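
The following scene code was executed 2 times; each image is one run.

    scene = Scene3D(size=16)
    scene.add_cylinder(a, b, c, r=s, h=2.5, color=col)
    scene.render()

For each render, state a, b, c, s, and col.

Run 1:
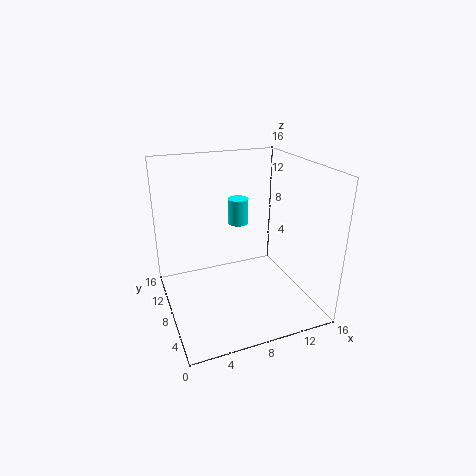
a = 7; b = 5.5; c = 11; s = 1; col = 'cyan'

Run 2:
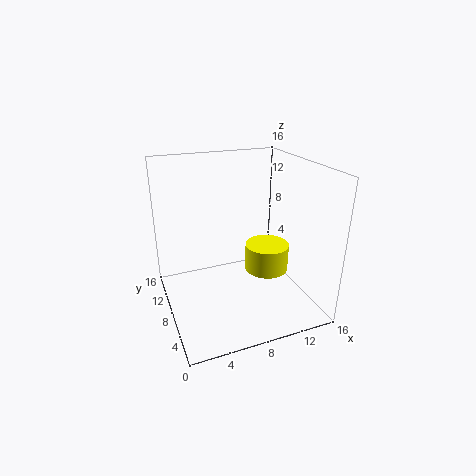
a = 8.5; b = 2; c = 7.5; s = 2; col = 'yellow'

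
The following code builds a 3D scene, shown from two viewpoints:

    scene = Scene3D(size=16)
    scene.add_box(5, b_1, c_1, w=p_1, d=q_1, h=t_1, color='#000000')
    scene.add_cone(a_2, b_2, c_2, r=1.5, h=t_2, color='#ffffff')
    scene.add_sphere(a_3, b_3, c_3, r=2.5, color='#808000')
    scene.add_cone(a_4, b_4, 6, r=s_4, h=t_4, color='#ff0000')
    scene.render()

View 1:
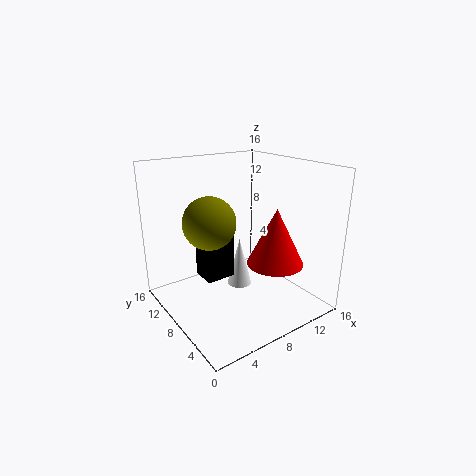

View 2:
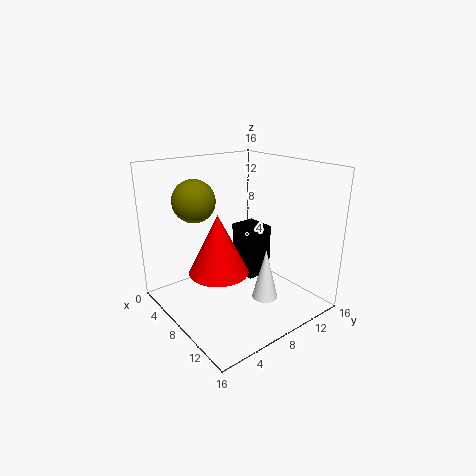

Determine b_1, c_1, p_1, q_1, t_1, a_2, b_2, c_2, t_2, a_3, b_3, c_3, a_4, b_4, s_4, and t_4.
b_1 = 9.5
c_1 = 2.5
p_1 = 3.5
q_1 = 3
t_1 = 6
a_2 = 10
b_2 = 10.5
c_2 = 0.5
t_2 = 6
a_3 = 3
b_3 = 5.5
c_3 = 11.5
a_4 = 10
b_4 = 4
s_4 = 3
t_4 = 6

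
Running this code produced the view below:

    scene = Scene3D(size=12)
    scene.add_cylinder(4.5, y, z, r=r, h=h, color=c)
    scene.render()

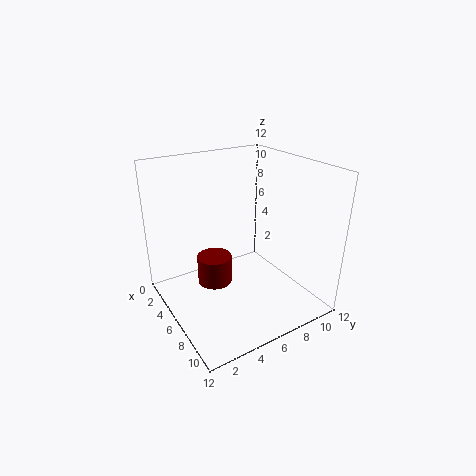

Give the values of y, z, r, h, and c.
y = 4.5
z = 1.5
r = 1.5
h = 2.5
c = 'maroon'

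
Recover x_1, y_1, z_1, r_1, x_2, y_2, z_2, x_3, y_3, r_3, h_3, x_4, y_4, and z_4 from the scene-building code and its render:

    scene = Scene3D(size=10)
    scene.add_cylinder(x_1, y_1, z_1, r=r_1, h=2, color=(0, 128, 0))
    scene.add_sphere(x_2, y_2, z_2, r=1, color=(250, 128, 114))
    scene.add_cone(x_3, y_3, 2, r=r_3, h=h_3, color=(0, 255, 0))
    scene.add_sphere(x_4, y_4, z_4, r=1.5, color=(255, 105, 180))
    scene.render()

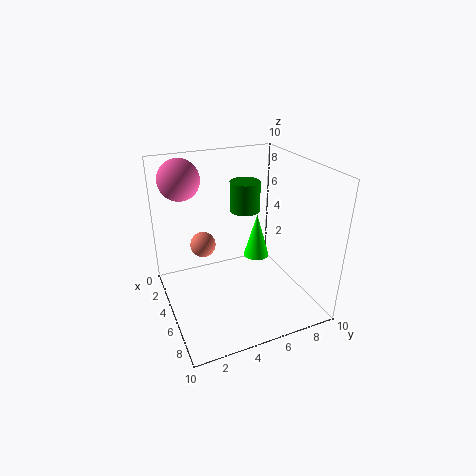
x_1 = 5; y_1 = 5.5; z_1 = 7; r_1 = 1; x_2 = 1.5; y_2 = 3.5; z_2 = 3; x_3 = 3; y_3 = 7.5; r_3 = 1; h_3 = 3.5; x_4 = 1.5; y_4 = 2; z_4 = 8.5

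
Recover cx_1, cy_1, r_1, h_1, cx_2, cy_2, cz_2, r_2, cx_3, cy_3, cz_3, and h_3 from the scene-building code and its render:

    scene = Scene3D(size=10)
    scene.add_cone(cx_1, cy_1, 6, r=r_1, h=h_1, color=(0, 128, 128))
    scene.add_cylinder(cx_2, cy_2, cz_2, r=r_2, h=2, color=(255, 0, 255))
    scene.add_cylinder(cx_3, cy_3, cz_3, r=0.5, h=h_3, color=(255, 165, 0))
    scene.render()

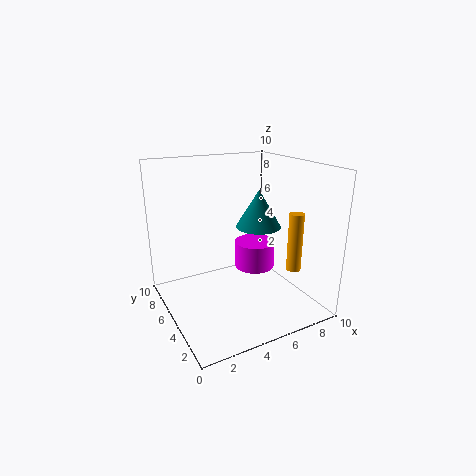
cx_1 = 6; cy_1 = 4; r_1 = 1.5; h_1 = 2.5; cx_2 = 7; cy_2 = 6; cz_2 = 2; r_2 = 1.5; cx_3 = 8; cy_3 = 2.5; cz_3 = 3; h_3 = 4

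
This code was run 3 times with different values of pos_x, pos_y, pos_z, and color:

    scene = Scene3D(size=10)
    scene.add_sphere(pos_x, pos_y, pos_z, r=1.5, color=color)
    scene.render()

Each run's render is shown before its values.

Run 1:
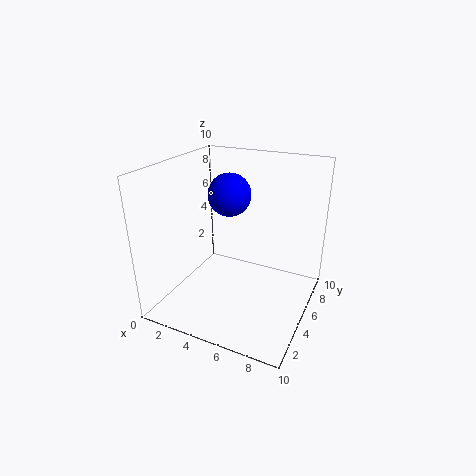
pos_x = 4, pos_y = 5.75, pos_z = 7.75, color = 'blue'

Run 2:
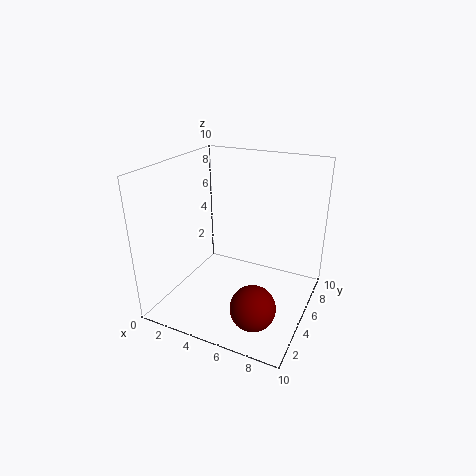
pos_x = 7.25, pos_y = 2.5, pos_z = 1.5, color = 'maroon'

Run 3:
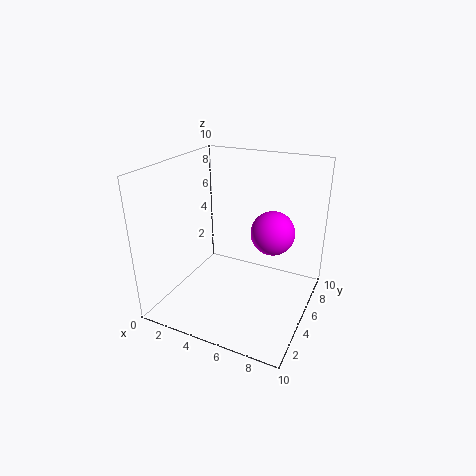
pos_x = 7.25, pos_y = 5.75, pos_z = 5.5, color = 'magenta'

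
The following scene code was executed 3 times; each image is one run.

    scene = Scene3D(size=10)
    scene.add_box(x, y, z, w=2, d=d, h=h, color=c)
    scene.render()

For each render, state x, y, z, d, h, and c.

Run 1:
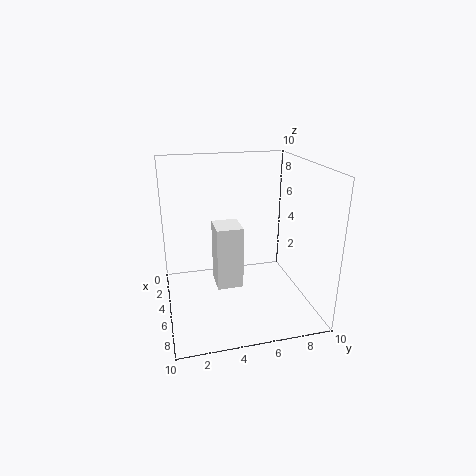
x = 4.5; y = 3.25; z = 2; d = 1.75; h = 4.25; c = 'white'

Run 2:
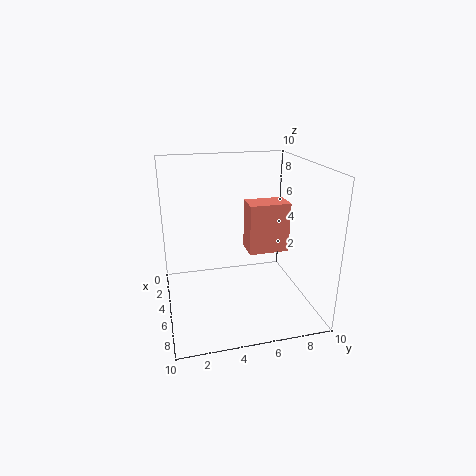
x = 1; y = 6.5; z = 2.5; d = 3.25; h = 4; c = 'salmon'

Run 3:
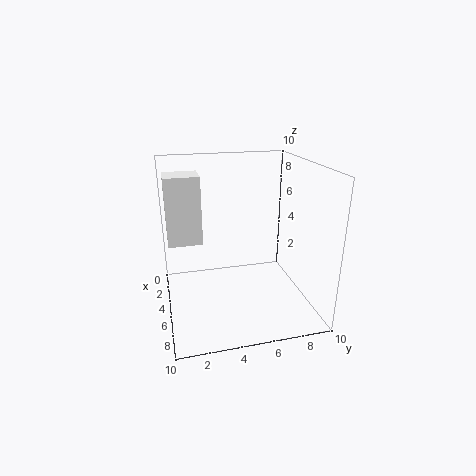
x = 3.5; y = 0.25; z = 5; d = 2.25; h = 4.5; c = 'white'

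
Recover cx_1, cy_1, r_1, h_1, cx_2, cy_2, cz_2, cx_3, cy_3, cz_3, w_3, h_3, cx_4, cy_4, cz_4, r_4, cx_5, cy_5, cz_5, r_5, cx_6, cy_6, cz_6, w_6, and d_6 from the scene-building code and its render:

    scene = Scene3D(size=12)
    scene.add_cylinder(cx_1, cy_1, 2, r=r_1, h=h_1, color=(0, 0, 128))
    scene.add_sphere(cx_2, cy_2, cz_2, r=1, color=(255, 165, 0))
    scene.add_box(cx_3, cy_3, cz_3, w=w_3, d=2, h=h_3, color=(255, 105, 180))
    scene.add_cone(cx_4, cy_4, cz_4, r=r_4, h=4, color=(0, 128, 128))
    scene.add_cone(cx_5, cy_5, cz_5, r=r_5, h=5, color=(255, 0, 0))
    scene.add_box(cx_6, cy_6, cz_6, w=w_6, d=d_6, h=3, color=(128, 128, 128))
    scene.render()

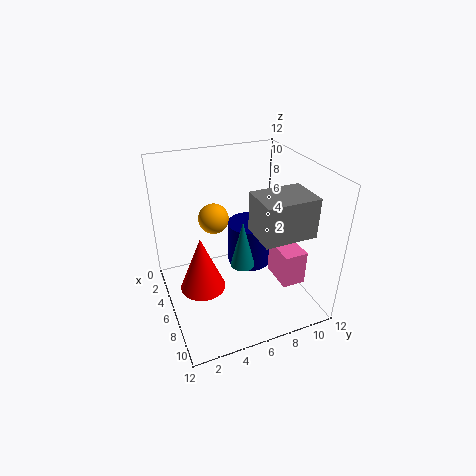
cx_1 = 4
cy_1 = 8
r_1 = 2
h_1 = 4
cx_2 = 9
cy_2 = 3
cz_2 = 10
cx_3 = 6
cy_3 = 9
cz_3 = 2
w_3 = 3
h_3 = 3
cx_4 = 7
cy_4 = 6
cz_4 = 4
r_4 = 1
cx_5 = 5
cy_5 = 3
cz_5 = 1
r_5 = 2
cx_6 = 8
cy_6 = 6
cz_6 = 8
w_6 = 3
d_6 = 4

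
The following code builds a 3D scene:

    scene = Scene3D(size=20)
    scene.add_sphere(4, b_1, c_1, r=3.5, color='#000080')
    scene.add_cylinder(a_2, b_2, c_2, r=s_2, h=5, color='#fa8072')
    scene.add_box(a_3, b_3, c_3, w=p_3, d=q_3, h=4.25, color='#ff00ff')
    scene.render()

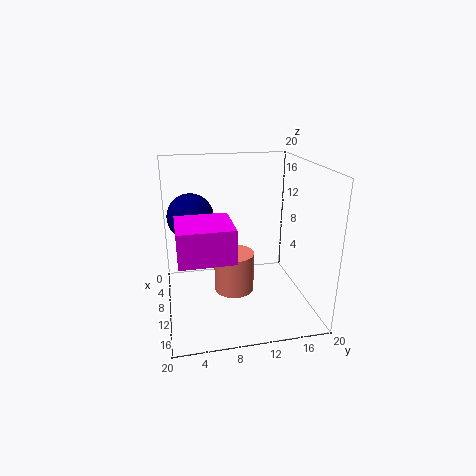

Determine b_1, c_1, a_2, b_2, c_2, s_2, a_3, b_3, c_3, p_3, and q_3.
b_1 = 4; c_1 = 11.5; a_2 = 14.5; b_2 = 8.5; c_2 = 5; s_2 = 2.5; a_3 = 11.25; b_3 = 1.5; c_3 = 10; p_3 = 6.5; q_3 = 6.75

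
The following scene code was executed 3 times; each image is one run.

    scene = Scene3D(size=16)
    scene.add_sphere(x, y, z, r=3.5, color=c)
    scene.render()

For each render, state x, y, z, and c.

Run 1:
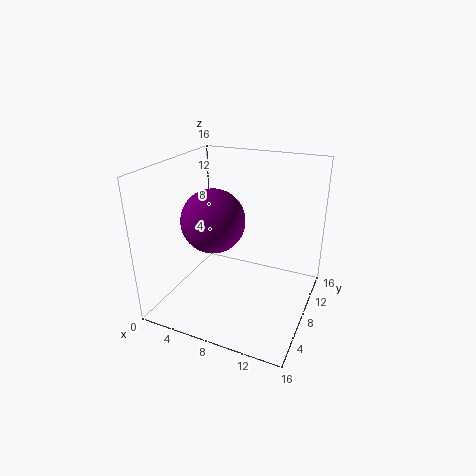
x = 5.5; y = 7; z = 10; c = 'purple'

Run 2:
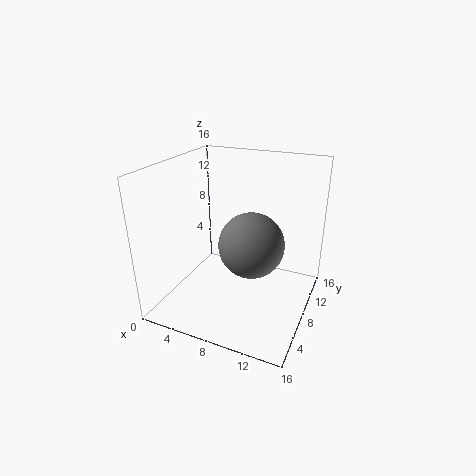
x = 10; y = 7; z = 8; c = 'gray'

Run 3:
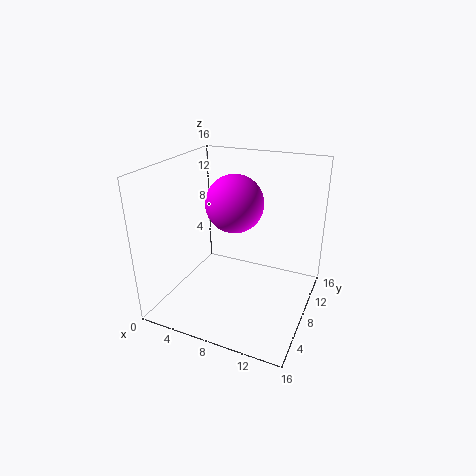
x = 6; y = 11.5; z = 10.5; c = 'magenta'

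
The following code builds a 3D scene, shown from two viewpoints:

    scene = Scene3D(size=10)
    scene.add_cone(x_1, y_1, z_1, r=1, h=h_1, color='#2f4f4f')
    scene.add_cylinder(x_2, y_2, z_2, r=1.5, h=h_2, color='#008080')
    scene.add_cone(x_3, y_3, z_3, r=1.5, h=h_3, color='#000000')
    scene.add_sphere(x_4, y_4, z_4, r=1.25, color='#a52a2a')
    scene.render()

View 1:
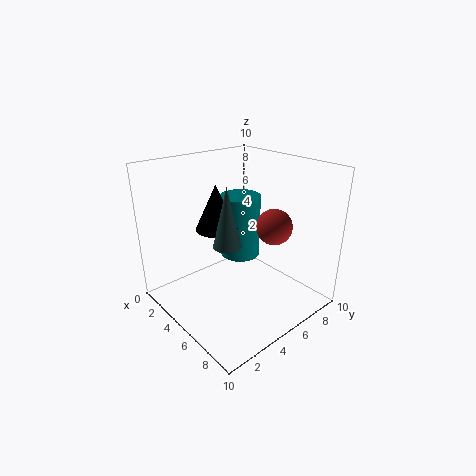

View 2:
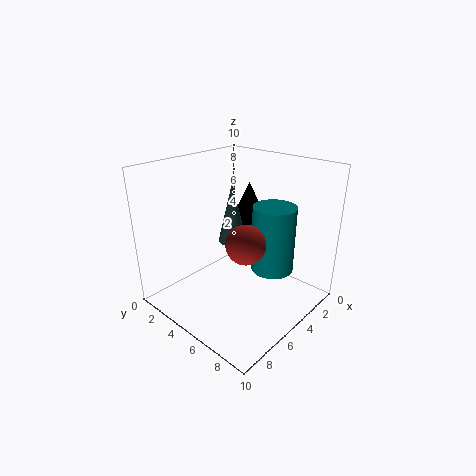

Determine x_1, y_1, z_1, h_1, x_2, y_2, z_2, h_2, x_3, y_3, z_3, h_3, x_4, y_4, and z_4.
x_1 = 4.75
y_1 = 4.25
z_1 = 4.5
h_1 = 4.25
x_2 = 3.25
y_2 = 6.75
z_2 = 2.5
h_2 = 4.75
x_3 = 3.25
y_3 = 4.5
z_3 = 5.25
h_3 = 3.25
x_4 = 6.5
y_4 = 7
z_4 = 5.75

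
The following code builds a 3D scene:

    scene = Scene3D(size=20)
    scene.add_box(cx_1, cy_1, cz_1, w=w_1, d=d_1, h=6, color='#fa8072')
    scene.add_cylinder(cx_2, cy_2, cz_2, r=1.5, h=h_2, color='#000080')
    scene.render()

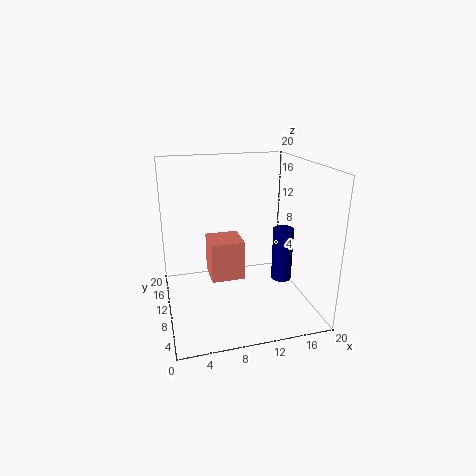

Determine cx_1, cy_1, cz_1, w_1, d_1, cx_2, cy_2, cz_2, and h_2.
cx_1 = 6.5; cy_1 = 11.5; cz_1 = 2.5; w_1 = 5; d_1 = 5; cx_2 = 17; cy_2 = 10.5; cz_2 = 2.5; h_2 = 8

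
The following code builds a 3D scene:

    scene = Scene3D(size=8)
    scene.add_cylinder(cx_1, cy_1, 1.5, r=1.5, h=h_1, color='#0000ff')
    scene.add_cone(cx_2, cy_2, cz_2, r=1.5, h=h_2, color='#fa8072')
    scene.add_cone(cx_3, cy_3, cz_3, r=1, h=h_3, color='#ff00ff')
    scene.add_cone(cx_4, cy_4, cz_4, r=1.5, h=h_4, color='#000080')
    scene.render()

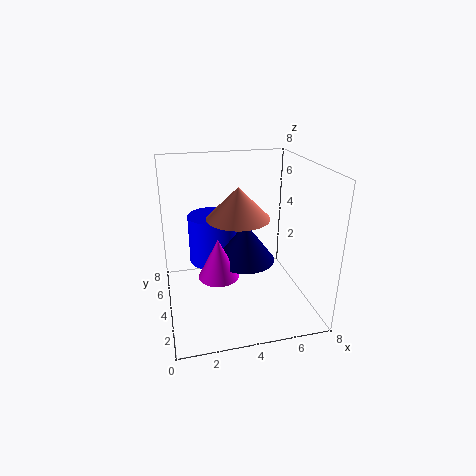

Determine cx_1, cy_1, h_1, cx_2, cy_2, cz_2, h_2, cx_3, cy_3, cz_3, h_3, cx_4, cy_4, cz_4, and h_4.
cx_1 = 3; cy_1 = 6.5; h_1 = 3; cx_2 = 3.5; cy_2 = 2; cz_2 = 6; h_2 = 1.5; cx_3 = 2.5; cy_3 = 2; cz_3 = 3; h_3 = 2; cx_4 = 4; cy_4 = 2.5; cz_4 = 3.5; h_4 = 2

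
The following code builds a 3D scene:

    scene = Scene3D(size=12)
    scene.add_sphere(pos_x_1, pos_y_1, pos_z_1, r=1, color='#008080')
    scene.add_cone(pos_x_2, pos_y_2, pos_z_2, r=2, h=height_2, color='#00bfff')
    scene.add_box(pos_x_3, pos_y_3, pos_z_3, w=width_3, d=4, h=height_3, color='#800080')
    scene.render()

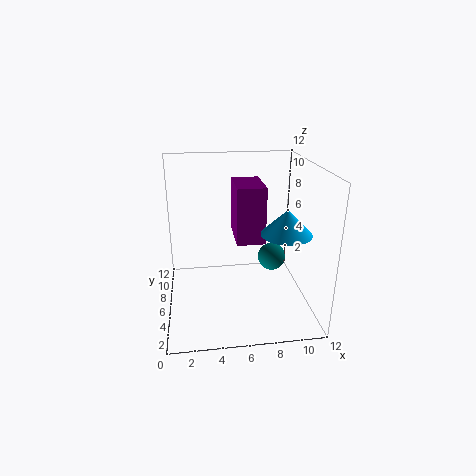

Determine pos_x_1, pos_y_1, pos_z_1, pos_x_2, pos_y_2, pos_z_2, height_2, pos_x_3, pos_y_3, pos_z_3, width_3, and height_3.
pos_x_1 = 8
pos_y_1 = 2.5
pos_z_1 = 6
pos_x_2 = 9.5
pos_y_2 = 4
pos_z_2 = 7
height_2 = 2
pos_x_3 = 6
pos_y_3 = 6.5
pos_z_3 = 5
width_3 = 2.5
height_3 = 5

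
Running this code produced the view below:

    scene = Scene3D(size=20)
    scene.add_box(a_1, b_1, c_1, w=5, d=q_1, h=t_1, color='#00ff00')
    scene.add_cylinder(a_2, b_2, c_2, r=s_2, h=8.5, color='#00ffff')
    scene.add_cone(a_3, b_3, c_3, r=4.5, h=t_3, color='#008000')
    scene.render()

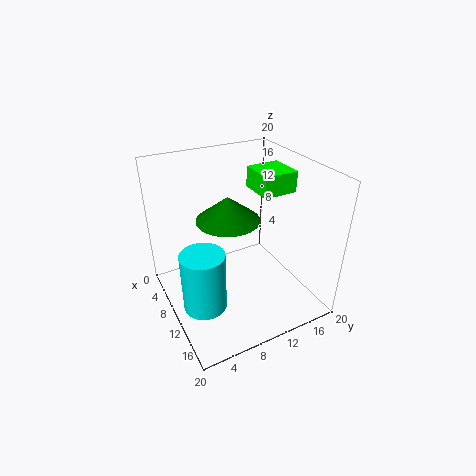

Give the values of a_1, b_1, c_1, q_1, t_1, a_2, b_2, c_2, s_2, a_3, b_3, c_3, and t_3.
a_1 = 6
b_1 = 13.5
c_1 = 15.5
q_1 = 5
t_1 = 3
a_2 = 11.5
b_2 = 4
c_2 = 1.5
s_2 = 3
a_3 = 8
b_3 = 9.5
c_3 = 12
t_3 = 3.5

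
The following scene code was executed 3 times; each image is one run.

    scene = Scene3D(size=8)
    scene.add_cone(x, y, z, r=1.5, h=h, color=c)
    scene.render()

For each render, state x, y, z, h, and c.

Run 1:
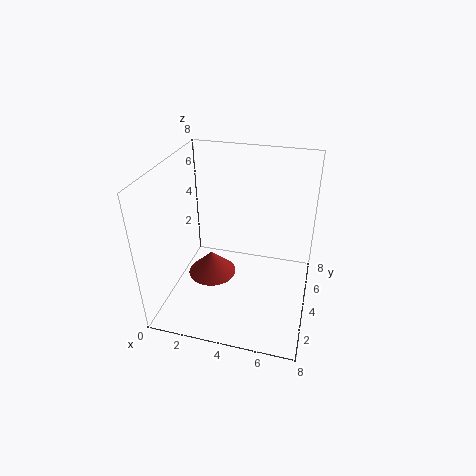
x = 2, y = 5, z = 0.5, h = 1.5, c = 'brown'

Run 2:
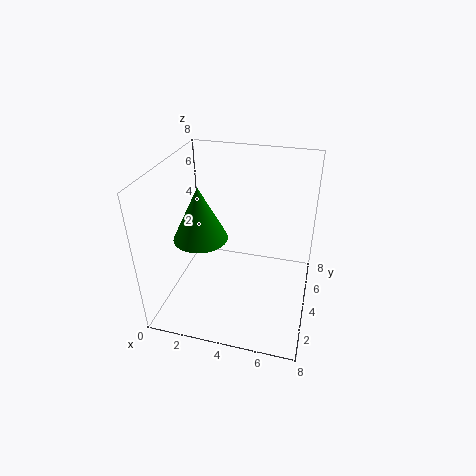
x = 2, y = 3.5, z = 4, h = 3, c = 'green'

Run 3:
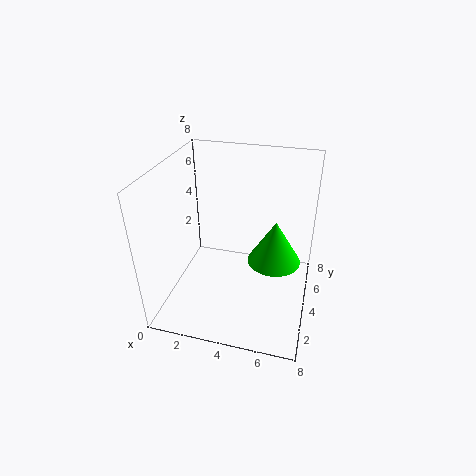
x = 6, y = 4.5, z = 2.5, h = 2.5, c = 'lime'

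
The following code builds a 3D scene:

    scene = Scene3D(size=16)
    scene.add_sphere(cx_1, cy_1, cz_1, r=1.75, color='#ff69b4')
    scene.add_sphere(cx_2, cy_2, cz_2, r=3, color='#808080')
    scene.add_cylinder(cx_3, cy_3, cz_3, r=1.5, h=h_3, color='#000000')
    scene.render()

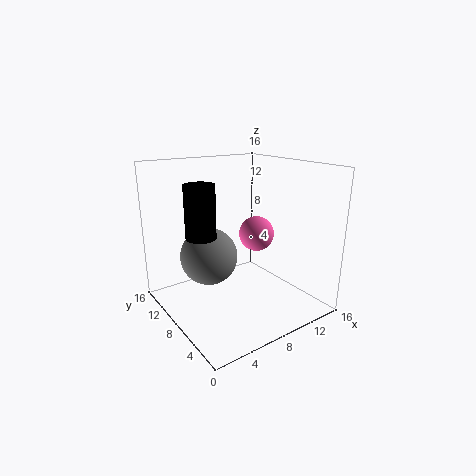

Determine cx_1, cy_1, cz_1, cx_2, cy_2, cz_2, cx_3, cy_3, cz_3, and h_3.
cx_1 = 8; cy_1 = 4.75; cz_1 = 9.5; cx_2 = 4.25; cy_2 = 8; cz_2 = 6.75; cx_3 = 2.75; cy_3 = 6.75; cz_3 = 9.5; h_3 = 5.25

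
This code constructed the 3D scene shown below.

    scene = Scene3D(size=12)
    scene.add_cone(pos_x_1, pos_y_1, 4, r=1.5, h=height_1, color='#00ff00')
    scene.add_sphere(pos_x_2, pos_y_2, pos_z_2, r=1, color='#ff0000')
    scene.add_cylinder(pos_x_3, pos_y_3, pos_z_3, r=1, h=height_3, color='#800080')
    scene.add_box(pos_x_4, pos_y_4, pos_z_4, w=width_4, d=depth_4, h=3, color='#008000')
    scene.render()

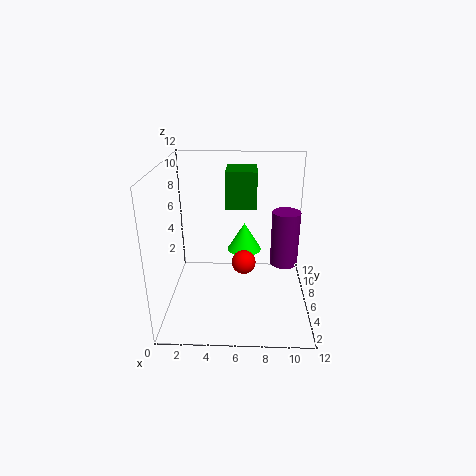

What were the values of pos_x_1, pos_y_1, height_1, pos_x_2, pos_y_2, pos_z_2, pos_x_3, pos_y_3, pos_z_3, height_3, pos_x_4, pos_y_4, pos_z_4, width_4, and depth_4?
pos_x_1 = 6.5
pos_y_1 = 8
height_1 = 2.5
pos_x_2 = 6.5
pos_y_2 = 5.5
pos_z_2 = 4
pos_x_3 = 9.5
pos_y_3 = 3
pos_z_3 = 5.5
height_3 = 4
pos_x_4 = 5
pos_y_4 = 6
pos_z_4 = 8.5
width_4 = 2.5
depth_4 = 3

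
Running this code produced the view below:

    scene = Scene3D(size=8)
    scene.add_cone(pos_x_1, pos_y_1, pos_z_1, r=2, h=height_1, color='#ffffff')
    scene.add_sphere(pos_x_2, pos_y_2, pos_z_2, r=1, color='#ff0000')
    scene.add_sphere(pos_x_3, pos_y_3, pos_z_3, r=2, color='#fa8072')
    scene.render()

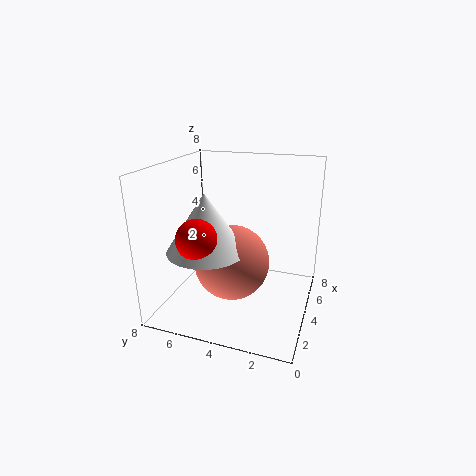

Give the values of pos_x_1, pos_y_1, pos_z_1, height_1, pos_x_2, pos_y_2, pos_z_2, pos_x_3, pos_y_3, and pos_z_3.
pos_x_1 = 2; pos_y_1 = 5; pos_z_1 = 4; height_1 = 3; pos_x_2 = 1; pos_y_2 = 5; pos_z_2 = 5; pos_x_3 = 3; pos_y_3 = 4; pos_z_3 = 3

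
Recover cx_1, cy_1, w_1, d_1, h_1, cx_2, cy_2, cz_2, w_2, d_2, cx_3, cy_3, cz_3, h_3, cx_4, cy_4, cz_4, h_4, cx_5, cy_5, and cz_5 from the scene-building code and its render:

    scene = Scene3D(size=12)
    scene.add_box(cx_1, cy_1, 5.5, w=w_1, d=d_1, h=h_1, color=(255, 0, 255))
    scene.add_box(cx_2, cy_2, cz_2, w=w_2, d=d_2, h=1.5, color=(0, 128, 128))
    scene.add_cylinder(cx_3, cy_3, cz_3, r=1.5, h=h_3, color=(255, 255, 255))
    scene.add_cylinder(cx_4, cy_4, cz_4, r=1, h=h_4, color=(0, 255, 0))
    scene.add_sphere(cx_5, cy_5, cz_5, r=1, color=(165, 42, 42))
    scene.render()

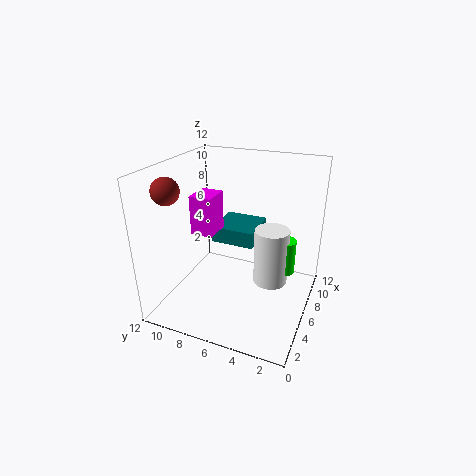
cx_1 = 6, cy_1 = 8.5, w_1 = 2.5, d_1 = 2, h_1 = 3.5, cx_2 = 8, cy_2 = 5.5, cz_2 = 4, w_2 = 4, d_2 = 4, cx_3 = 7.5, cy_3 = 3.5, cz_3 = 1.5, h_3 = 5, cx_4 = 8, cy_4 = 2.5, cz_4 = 2.5, h_4 = 3, cx_5 = 1.5, cy_5 = 9.5, cz_5 = 11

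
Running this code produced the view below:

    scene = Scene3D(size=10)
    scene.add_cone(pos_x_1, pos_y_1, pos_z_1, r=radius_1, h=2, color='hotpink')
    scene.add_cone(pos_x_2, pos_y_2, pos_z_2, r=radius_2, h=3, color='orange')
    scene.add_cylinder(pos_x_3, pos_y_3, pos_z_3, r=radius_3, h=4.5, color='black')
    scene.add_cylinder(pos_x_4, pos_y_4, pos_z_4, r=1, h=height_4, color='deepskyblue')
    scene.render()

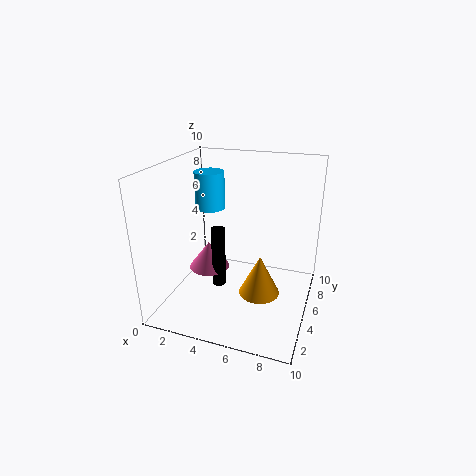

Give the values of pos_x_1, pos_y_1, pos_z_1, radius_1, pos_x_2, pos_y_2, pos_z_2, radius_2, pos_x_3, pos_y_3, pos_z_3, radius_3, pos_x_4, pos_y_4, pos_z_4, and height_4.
pos_x_1 = 2.5, pos_y_1 = 5.5, pos_z_1 = 2, radius_1 = 1.5, pos_x_2 = 6.5, pos_y_2 = 5.5, pos_z_2 = 0.5, radius_2 = 1.5, pos_x_3 = 3.5, pos_y_3 = 5, pos_z_3 = 1, radius_3 = 0.5, pos_x_4 = 3, pos_y_4 = 5, pos_z_4 = 7, height_4 = 2.5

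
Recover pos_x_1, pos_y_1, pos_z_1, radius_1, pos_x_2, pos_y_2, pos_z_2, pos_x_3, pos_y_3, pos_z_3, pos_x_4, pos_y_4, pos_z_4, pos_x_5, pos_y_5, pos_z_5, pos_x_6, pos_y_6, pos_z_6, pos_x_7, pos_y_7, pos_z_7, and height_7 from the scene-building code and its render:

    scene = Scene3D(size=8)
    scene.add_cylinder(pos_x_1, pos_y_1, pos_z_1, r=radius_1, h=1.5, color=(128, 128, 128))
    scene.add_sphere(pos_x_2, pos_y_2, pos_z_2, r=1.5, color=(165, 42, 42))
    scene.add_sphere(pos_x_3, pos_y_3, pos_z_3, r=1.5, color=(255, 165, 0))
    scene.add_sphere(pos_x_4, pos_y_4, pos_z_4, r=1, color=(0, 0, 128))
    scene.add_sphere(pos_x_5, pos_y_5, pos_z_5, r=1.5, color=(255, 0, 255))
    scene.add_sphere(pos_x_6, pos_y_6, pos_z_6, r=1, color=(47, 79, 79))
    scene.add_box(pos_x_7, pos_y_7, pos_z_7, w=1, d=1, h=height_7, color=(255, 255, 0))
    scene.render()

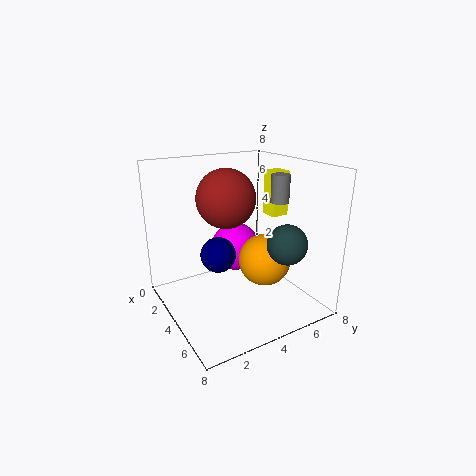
pos_x_1 = 5, pos_y_1 = 6, pos_z_1 = 6, radius_1 = 0.5, pos_x_2 = 4.5, pos_y_2 = 3, pos_z_2 = 6.5, pos_x_3 = 4.5, pos_y_3 = 5.5, pos_z_3 = 2.5, pos_x_4 = 3.5, pos_y_4 = 3, pos_z_4 = 3, pos_x_5 = 2, pos_y_5 = 5, pos_z_5 = 2.5, pos_x_6 = 7, pos_y_6 = 5, pos_z_6 = 4.5, pos_x_7 = 3.5, pos_y_7 = 6, pos_z_7 = 5, height_7 = 2.5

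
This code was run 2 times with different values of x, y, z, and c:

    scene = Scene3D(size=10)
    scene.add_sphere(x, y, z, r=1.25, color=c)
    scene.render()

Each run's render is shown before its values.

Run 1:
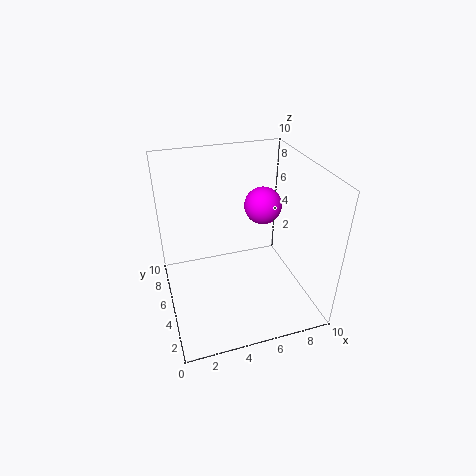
x = 6.75
y = 5
z = 7.25
c = 'magenta'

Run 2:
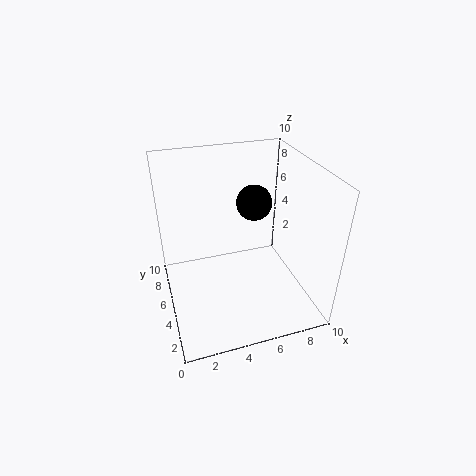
x = 6.5
y = 6
z = 7
c = 'black'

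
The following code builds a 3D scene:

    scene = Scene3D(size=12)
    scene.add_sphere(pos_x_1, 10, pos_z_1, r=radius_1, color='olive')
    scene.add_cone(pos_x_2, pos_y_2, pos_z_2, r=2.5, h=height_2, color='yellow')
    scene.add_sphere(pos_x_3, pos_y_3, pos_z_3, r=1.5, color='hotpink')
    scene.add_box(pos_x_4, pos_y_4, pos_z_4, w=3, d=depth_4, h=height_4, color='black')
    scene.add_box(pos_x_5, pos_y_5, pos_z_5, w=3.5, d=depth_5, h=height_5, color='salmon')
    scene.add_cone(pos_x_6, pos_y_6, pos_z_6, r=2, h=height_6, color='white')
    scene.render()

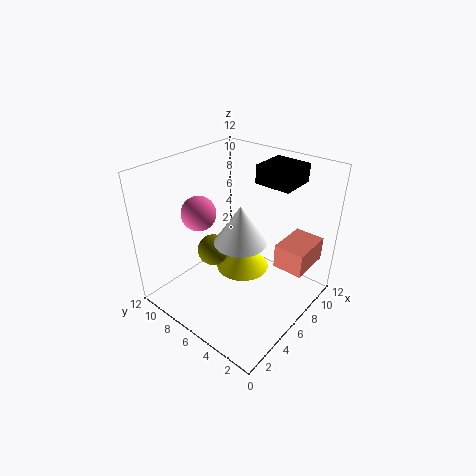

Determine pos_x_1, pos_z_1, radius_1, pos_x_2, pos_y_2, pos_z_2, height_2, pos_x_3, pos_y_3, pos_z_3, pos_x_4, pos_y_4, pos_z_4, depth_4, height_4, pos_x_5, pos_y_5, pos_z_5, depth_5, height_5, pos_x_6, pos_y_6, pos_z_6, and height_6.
pos_x_1 = 7
pos_z_1 = 2.5
radius_1 = 1.5
pos_x_2 = 8.5
pos_y_2 = 7.5
pos_z_2 = 1
height_2 = 2.5
pos_x_3 = 5
pos_y_3 = 9.5
pos_z_3 = 7.5
pos_x_4 = 7.5
pos_y_4 = 2.5
pos_z_4 = 10.5
depth_4 = 3
height_4 = 1.5
pos_x_5 = 7
pos_y_5 = 0.5
pos_z_5 = 4
depth_5 = 2.5
height_5 = 2
pos_x_6 = 4.5
pos_y_6 = 4.5
pos_z_6 = 7
height_6 = 3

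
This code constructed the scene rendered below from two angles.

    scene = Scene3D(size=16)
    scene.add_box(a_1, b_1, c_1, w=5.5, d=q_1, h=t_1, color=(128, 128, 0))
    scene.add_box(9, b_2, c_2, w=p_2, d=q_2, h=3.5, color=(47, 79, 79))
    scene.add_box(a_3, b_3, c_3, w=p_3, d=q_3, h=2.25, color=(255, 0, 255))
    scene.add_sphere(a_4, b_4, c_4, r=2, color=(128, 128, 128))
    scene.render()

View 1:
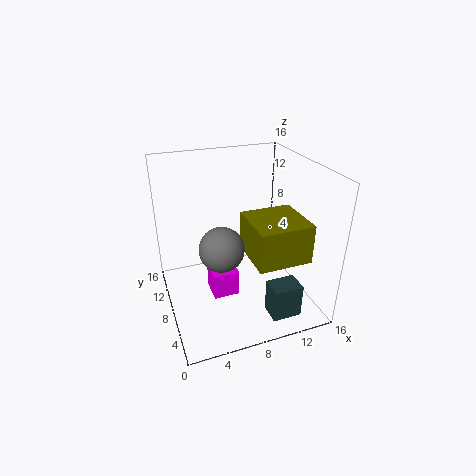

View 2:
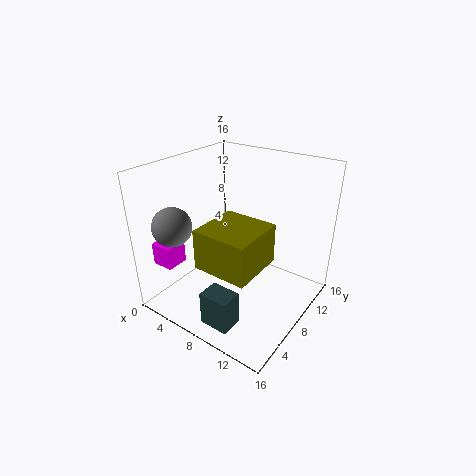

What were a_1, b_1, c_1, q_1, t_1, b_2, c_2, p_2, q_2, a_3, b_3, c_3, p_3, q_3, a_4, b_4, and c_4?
a_1 = 7.75, b_1 = 1.25, c_1 = 7.75, q_1 = 5.5, t_1 = 4, b_2 = 0.25, c_2 = 2.25, p_2 = 3, q_2 = 2.25, a_3 = 3, b_3 = 0.25, c_3 = 7, p_3 = 2.25, q_3 = 2.25, a_4 = 4.25, b_4 = 2, c_4 = 10.75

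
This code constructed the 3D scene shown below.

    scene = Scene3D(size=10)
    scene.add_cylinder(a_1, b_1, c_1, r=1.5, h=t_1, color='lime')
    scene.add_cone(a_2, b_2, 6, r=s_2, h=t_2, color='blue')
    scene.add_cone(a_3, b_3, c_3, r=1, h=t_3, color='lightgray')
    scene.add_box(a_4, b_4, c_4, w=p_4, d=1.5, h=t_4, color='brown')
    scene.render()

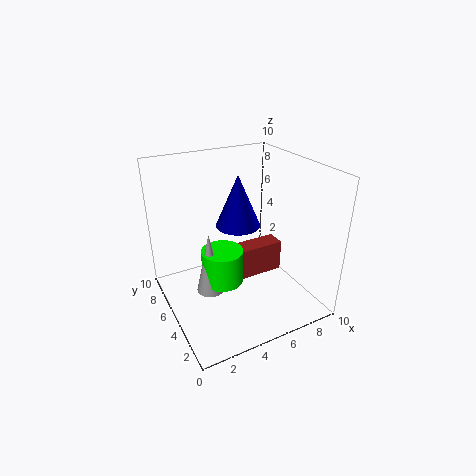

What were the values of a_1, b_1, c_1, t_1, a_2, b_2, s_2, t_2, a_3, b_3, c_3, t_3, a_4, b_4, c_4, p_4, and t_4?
a_1 = 4; b_1 = 5.5; c_1 = 1.5; t_1 = 2.5; a_2 = 5; b_2 = 5; s_2 = 1.5; t_2 = 3.5; a_3 = 3; b_3 = 5.5; c_3 = 1; t_3 = 4.5; a_4 = 6; b_4 = 6; c_4 = 0.5; p_4 = 3.5; t_4 = 2.5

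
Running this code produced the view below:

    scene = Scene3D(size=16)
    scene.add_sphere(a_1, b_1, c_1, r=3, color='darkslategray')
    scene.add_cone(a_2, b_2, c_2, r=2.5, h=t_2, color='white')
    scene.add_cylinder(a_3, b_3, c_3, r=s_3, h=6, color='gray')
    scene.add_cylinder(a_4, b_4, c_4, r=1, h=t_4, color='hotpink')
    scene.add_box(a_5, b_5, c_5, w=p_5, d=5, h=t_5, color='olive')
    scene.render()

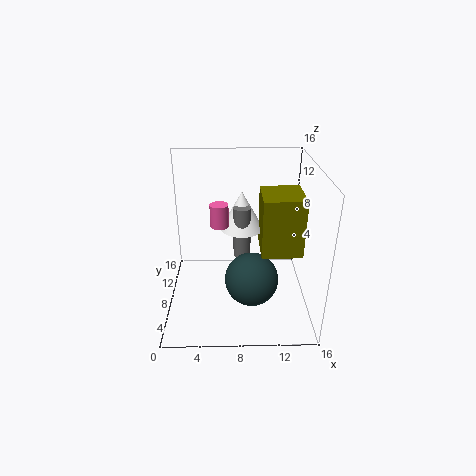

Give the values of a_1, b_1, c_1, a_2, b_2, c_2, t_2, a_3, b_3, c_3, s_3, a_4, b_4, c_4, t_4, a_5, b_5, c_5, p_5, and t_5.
a_1 = 9.5; b_1 = 6.5; c_1 = 3.5; a_2 = 8.5; b_2 = 10.5; c_2 = 8; t_2 = 4.5; a_3 = 8.5; b_3 = 9.5; c_3 = 5; s_3 = 1; a_4 = 6; b_4 = 8; c_4 = 9.5; t_4 = 2.5; a_5 = 10.5; b_5 = 6; c_5 = 6.5; p_5 = 4.5; t_5 = 6.5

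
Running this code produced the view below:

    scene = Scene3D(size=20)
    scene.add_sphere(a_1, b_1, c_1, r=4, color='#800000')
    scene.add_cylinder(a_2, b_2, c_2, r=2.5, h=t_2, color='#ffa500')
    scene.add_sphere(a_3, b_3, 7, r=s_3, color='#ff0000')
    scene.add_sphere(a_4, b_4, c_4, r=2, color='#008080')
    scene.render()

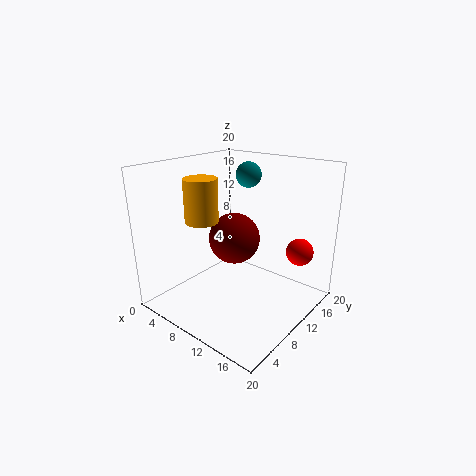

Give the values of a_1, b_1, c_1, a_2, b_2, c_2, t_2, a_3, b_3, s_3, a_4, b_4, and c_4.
a_1 = 6; b_1 = 14; c_1 = 7.5; a_2 = 3.5; b_2 = 9.5; c_2 = 11; t_2 = 6.5; a_3 = 16; b_3 = 17; s_3 = 2; a_4 = 6; b_4 = 17.5; c_4 = 17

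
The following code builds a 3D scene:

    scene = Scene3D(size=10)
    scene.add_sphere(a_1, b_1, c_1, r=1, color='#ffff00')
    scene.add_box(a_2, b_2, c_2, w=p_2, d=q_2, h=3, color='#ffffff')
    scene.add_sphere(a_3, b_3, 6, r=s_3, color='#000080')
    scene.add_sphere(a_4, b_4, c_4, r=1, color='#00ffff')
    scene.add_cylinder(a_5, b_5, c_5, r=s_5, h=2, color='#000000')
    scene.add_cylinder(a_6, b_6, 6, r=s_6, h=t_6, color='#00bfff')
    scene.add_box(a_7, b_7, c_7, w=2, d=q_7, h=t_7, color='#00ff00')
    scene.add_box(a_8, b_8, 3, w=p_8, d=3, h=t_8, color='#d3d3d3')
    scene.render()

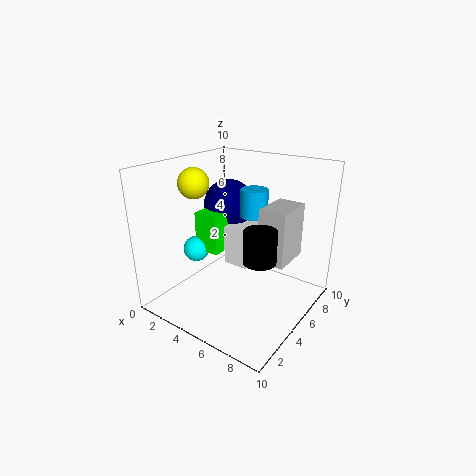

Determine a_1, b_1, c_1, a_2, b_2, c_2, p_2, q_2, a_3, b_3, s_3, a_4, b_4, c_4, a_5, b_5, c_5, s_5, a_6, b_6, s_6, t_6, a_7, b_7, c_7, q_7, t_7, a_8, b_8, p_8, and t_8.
a_1 = 3; b_1 = 3; c_1 = 9; a_2 = 3; b_2 = 6; c_2 = 2; p_2 = 2; q_2 = 3; a_3 = 2; b_3 = 8; s_3 = 2; a_4 = 1; b_4 = 5; c_4 = 3; a_5 = 8; b_5 = 3; c_5 = 5; s_5 = 1; a_6 = 5; b_6 = 7; s_6 = 1; t_6 = 2; a_7 = 1; b_7 = 5; c_7 = 3; q_7 = 3; t_7 = 3; a_8 = 6; b_8 = 6; p_8 = 2; t_8 = 4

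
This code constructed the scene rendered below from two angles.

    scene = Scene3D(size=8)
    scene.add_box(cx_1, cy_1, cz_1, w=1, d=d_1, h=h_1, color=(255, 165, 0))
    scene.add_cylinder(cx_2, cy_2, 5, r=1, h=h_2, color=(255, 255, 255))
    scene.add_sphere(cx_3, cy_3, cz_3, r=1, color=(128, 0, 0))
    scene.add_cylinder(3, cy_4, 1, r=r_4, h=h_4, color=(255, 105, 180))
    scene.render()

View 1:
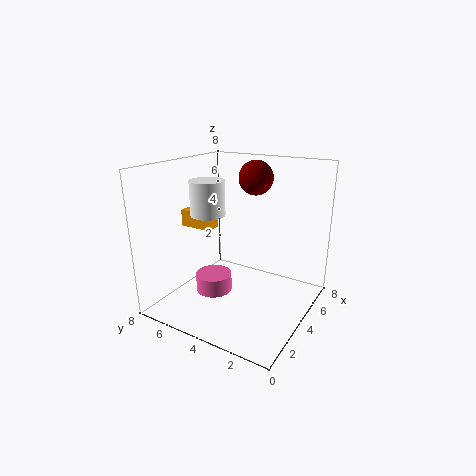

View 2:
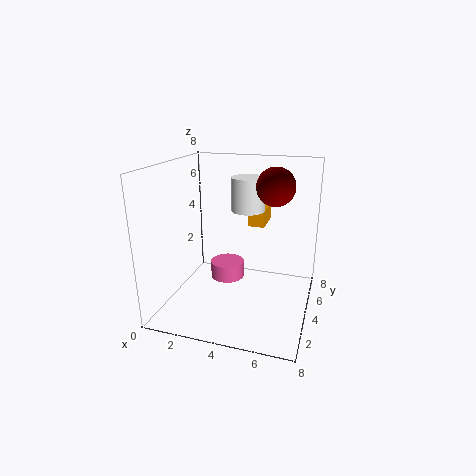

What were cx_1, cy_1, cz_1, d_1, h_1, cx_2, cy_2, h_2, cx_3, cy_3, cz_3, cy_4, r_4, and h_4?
cx_1 = 4; cy_1 = 6; cz_1 = 4; d_1 = 2; h_1 = 1; cx_2 = 4; cy_2 = 6; h_2 = 2; cx_3 = 6; cy_3 = 4; cz_3 = 7; cy_4 = 5; r_4 = 1; h_4 = 1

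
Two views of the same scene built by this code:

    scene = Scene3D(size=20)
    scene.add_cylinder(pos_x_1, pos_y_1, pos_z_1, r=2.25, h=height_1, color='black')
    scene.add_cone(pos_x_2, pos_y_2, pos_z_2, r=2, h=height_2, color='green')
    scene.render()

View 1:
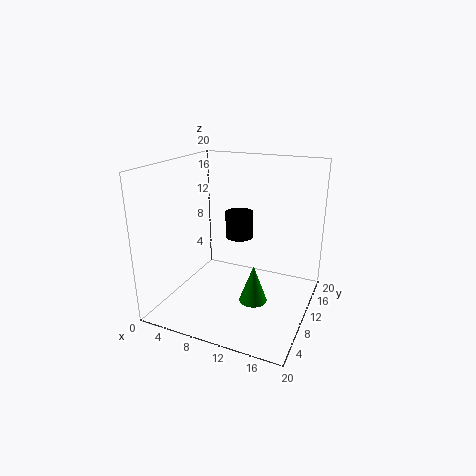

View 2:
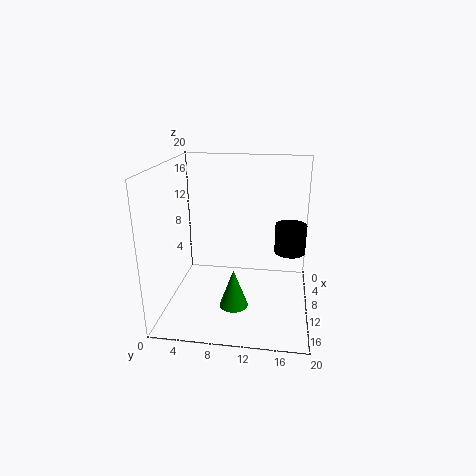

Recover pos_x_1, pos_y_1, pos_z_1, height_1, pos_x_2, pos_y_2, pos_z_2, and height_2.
pos_x_1 = 7; pos_y_1 = 17.25; pos_z_1 = 7; height_1 = 4.25; pos_x_2 = 12.5; pos_y_2 = 9.75; pos_z_2 = 0.75; height_2 = 5.5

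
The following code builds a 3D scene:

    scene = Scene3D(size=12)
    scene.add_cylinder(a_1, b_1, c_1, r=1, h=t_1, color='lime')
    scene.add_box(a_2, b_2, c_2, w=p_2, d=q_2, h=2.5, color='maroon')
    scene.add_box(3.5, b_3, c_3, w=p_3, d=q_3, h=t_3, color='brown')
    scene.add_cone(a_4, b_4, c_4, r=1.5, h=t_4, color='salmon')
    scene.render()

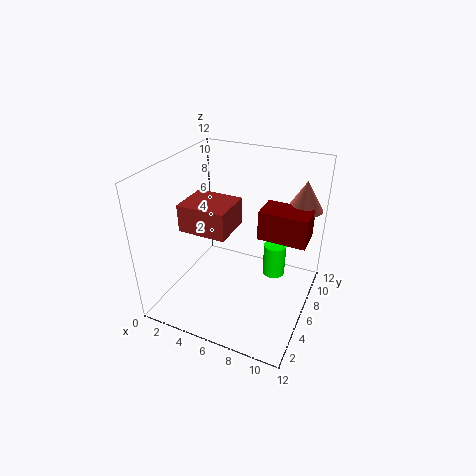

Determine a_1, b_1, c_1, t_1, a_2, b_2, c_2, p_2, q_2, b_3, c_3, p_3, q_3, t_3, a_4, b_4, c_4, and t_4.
a_1 = 8.5, b_1 = 8.5, c_1 = 1.5, t_1 = 3, a_2 = 7.5, b_2 = 6.5, c_2 = 6, p_2 = 4, q_2 = 2.5, b_3 = 1.5, c_3 = 8.5, p_3 = 3.5, q_3 = 3, t_3 = 2, a_4 = 10.5, b_4 = 9.5, c_4 = 8, t_4 = 2.5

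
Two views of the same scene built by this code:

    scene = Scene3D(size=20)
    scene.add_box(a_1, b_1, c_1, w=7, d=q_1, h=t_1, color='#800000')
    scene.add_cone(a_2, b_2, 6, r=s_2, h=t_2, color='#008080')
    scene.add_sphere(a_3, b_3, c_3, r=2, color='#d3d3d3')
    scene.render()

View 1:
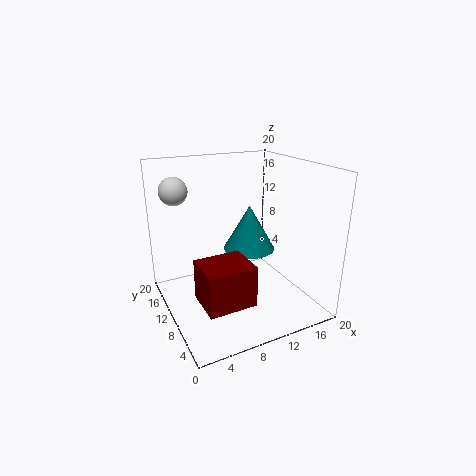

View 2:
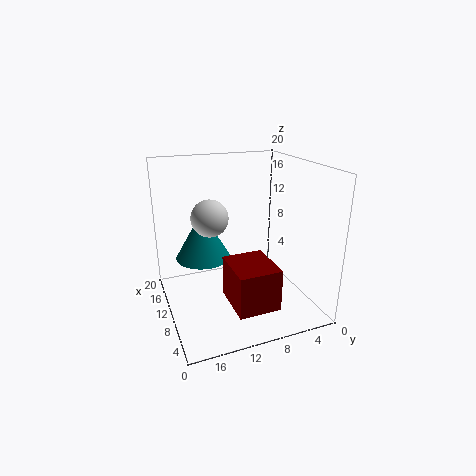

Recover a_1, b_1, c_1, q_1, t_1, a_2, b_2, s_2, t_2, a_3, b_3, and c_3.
a_1 = 4; b_1 = 6; c_1 = 1; q_1 = 6; t_1 = 6; a_2 = 14; b_2 = 14; s_2 = 4; t_2 = 7; a_3 = 3; b_3 = 16; c_3 = 16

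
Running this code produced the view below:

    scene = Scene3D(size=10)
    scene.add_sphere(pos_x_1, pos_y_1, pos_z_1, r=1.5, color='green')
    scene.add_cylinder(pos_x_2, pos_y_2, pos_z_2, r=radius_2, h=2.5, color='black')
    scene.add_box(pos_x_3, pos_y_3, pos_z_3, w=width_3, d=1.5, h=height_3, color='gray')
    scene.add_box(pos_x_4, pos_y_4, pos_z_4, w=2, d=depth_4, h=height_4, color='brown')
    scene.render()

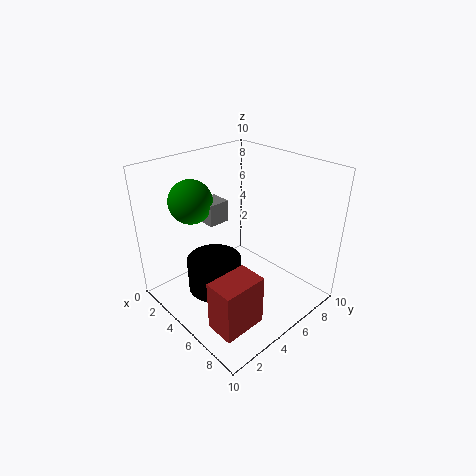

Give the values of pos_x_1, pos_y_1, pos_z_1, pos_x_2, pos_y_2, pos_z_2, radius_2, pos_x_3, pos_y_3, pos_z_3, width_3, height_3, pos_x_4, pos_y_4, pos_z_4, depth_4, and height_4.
pos_x_1 = 2.5
pos_y_1 = 3
pos_z_1 = 7.5
pos_x_2 = 3.5
pos_y_2 = 4
pos_z_2 = 0.5
radius_2 = 2
pos_x_3 = 2.5
pos_y_3 = 3.5
pos_z_3 = 6
width_3 = 1.5
height_3 = 1.5
pos_x_4 = 6.5
pos_y_4 = 1
pos_z_4 = 0.5
depth_4 = 3
height_4 = 3.5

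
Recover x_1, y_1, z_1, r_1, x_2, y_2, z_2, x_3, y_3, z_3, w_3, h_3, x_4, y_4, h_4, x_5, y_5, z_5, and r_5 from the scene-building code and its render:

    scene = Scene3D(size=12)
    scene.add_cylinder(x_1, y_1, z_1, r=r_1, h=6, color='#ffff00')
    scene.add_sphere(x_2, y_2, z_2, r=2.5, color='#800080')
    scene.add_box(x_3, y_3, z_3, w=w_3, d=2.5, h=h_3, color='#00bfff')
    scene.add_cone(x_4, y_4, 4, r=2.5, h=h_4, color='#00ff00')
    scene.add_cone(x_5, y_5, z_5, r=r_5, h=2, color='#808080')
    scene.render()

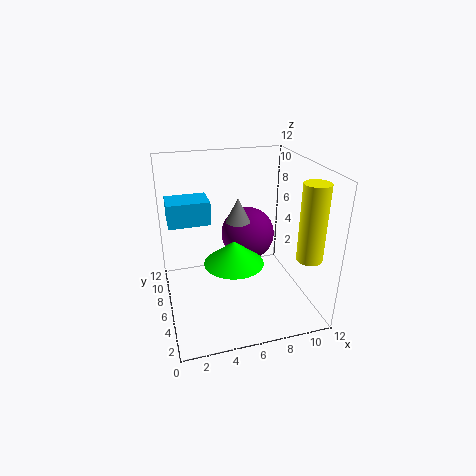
x_1 = 10.5; y_1 = 2; z_1 = 5.5; r_1 = 1; x_2 = 8; y_2 = 9.5; z_2 = 4.5; x_3 = 0.5; y_3 = 7; z_3 = 7; w_3 = 3.5; h_3 = 2; x_4 = 5.5; y_4 = 5.5; h_4 = 2; x_5 = 6; y_5 = 6; z_5 = 7.5; r_5 = 1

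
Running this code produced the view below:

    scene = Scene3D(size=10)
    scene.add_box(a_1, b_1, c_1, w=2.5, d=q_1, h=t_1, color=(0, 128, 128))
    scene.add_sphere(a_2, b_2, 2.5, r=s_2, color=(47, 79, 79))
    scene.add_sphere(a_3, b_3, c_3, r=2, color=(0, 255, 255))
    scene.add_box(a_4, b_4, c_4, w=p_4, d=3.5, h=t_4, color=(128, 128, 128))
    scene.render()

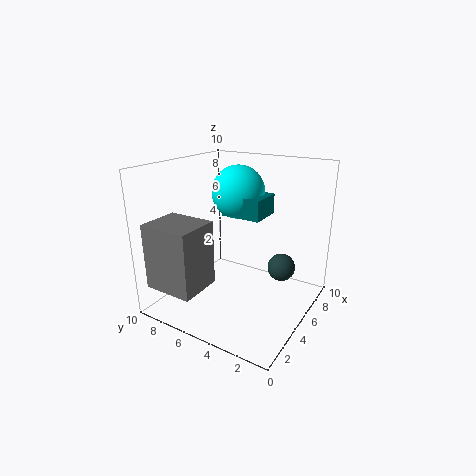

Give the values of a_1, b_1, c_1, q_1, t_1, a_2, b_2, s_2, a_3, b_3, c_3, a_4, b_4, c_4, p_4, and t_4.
a_1 = 6; b_1 = 4; c_1 = 6; q_1 = 3; t_1 = 1.5; a_2 = 7; b_2 = 2.5; s_2 = 1; a_3 = 7.5; b_3 = 6.5; c_3 = 7.5; a_4 = 0.5; b_4 = 6; c_4 = 2; p_4 = 3; t_4 = 4.5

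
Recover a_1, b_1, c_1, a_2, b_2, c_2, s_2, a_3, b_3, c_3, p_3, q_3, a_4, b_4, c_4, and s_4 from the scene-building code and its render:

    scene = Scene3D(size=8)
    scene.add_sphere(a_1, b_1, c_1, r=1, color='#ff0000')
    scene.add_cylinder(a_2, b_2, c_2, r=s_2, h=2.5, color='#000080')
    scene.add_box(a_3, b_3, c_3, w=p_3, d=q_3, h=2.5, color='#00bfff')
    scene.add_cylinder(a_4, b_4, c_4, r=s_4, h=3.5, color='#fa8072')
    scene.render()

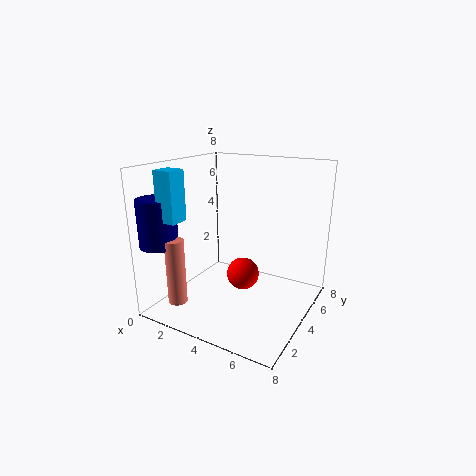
a_1 = 3.5
b_1 = 5.5
c_1 = 1
a_2 = 1
b_2 = 1
c_2 = 4
s_2 = 1
a_3 = 1.5
b_3 = 0.5
c_3 = 5.5
p_3 = 1
q_3 = 1
a_4 = 2
b_4 = 1
c_4 = 1
s_4 = 0.5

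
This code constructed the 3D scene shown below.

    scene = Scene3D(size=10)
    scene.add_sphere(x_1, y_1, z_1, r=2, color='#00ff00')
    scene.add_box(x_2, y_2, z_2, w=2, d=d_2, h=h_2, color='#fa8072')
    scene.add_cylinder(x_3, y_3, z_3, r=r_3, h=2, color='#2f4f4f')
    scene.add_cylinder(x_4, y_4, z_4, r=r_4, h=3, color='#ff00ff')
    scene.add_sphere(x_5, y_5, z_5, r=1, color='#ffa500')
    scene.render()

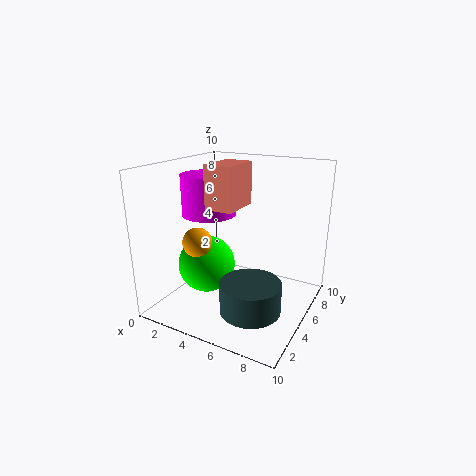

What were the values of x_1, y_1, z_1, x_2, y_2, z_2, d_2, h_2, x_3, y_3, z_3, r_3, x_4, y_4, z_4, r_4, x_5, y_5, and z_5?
x_1 = 3; y_1 = 4; z_1 = 3; x_2 = 3; y_2 = 4; z_2 = 7; d_2 = 3; h_2 = 3; x_3 = 7; y_3 = 3; z_3 = 1; r_3 = 2; x_4 = 2; y_4 = 6; z_4 = 6; r_4 = 2; x_5 = 3; y_5 = 3; z_5 = 5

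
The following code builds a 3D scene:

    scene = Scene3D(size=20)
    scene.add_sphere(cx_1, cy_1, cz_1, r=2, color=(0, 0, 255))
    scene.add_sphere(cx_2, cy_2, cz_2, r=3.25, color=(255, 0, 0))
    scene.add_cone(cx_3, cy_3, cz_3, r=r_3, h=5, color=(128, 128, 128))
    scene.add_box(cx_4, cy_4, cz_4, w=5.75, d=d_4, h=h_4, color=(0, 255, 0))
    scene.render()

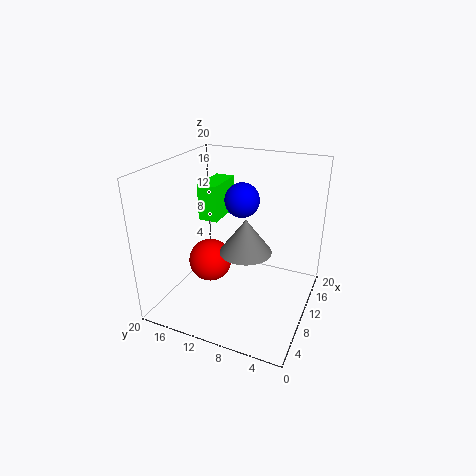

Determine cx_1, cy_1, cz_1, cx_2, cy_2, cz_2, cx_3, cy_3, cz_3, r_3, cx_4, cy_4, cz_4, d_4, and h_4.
cx_1 = 5.5, cy_1 = 7.5, cz_1 = 17.5, cx_2 = 11.25, cy_2 = 15.25, cz_2 = 4.5, cx_3 = 11, cy_3 = 9.25, cz_3 = 7.5, r_3 = 3.75, cx_4 = 9, cy_4 = 12.75, cz_4 = 12.25, d_4 = 2.75, h_4 = 5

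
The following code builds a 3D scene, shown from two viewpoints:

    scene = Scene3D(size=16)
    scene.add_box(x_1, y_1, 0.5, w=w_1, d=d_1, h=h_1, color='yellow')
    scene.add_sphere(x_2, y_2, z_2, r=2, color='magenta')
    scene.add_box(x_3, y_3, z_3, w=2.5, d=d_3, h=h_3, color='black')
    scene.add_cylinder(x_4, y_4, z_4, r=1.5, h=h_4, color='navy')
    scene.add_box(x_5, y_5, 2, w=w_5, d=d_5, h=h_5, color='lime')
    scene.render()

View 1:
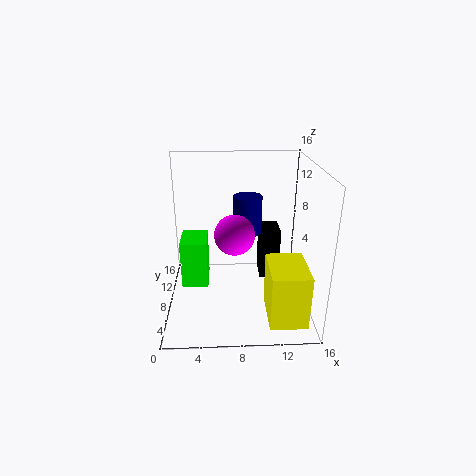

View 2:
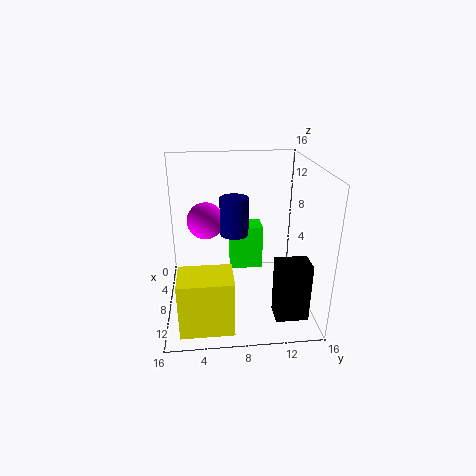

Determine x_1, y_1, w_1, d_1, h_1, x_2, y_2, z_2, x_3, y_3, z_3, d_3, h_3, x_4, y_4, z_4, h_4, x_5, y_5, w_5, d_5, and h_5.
x_1 = 11; y_1 = 1.5; w_1 = 4; d_1 = 5.5; h_1 = 6; x_2 = 7.5; y_2 = 4.5; z_2 = 10; x_3 = 11; y_3 = 11.5; z_3 = 0.5; d_3 = 3.5; h_3 = 6.5; x_4 = 9; y_4 = 7.5; z_4 = 9; h_4 = 4; x_5 = 1.5; y_5 = 7.5; w_5 = 3; d_5 = 4; h_5 = 5.5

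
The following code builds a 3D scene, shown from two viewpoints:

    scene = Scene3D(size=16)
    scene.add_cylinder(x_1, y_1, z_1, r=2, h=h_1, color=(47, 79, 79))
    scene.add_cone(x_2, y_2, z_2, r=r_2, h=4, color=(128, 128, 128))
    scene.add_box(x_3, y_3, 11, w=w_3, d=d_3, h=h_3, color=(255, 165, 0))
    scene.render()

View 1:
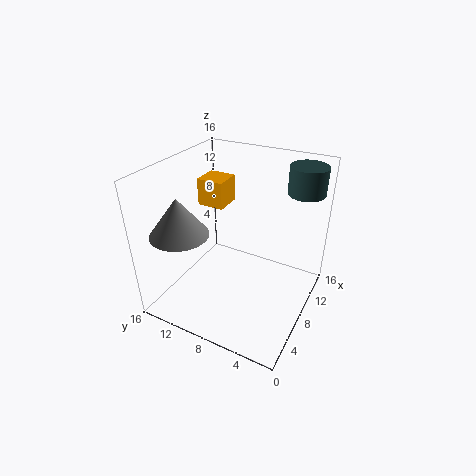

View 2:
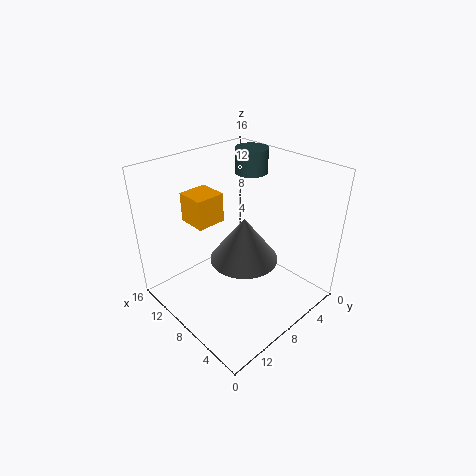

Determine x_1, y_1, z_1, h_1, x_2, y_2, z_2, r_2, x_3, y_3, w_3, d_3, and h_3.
x_1 = 12
y_1 = 2
z_1 = 13
h_1 = 3
x_2 = 3
y_2 = 12
z_2 = 10
r_2 = 3
x_3 = 8
y_3 = 10
w_3 = 3
d_3 = 3
h_3 = 3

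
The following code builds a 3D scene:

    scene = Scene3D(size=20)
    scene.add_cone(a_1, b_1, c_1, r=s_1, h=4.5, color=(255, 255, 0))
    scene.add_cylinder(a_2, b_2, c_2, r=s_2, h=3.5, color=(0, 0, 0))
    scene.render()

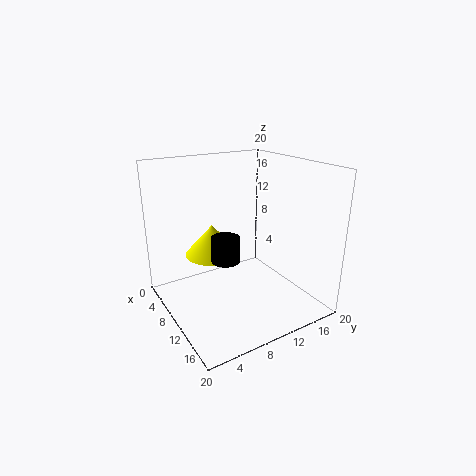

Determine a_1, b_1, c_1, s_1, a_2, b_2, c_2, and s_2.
a_1 = 6; b_1 = 8; c_1 = 6.5; s_1 = 4; a_2 = 10; b_2 = 8; c_2 = 7; s_2 = 2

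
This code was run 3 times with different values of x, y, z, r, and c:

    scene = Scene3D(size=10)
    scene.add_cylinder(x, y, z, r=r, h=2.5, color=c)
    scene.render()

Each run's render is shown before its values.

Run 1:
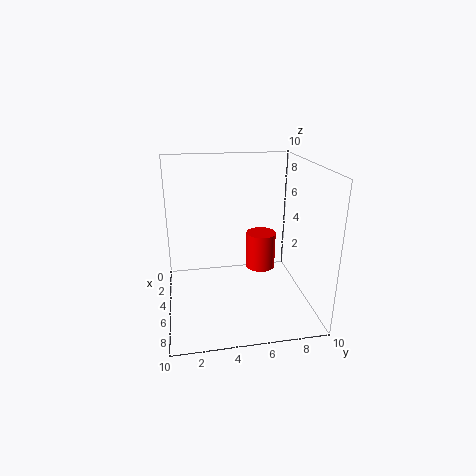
x = 5.5
y = 6.5
z = 3
r = 1
c = 'red'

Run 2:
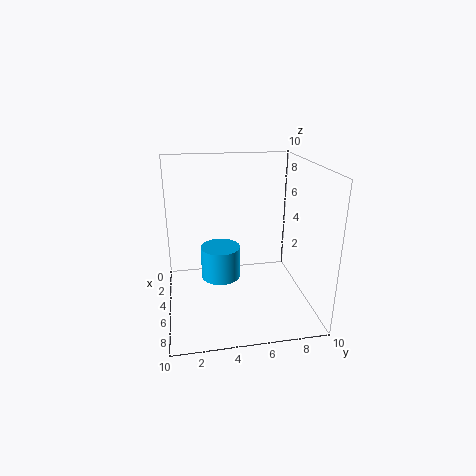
x = 3
y = 4
z = 1
r = 1.5
c = 'deepskyblue'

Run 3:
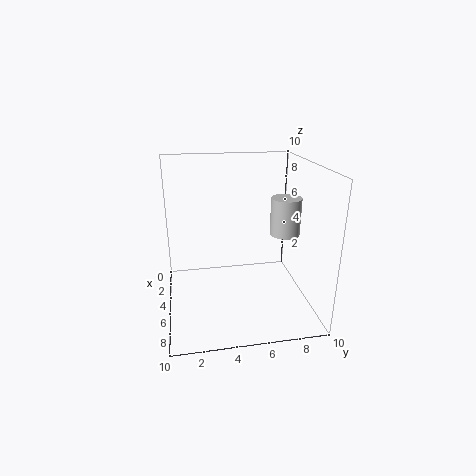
x = 6
y = 8
z = 5.5
r = 1
c = 'lightgray'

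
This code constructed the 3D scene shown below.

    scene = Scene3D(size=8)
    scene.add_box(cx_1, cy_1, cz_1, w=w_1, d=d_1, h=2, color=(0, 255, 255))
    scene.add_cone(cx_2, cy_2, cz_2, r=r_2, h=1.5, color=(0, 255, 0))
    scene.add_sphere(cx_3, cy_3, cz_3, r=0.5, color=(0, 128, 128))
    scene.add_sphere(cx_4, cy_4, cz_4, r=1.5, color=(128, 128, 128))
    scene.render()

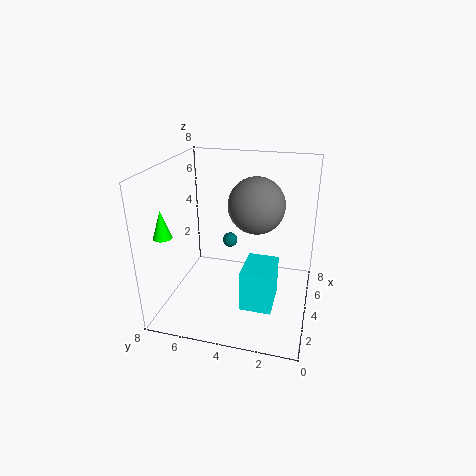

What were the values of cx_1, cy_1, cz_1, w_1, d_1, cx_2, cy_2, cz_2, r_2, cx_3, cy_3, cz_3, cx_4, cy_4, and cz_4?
cx_1 = 0.5
cy_1 = 1.5
cz_1 = 2
w_1 = 2
d_1 = 1.5
cx_2 = 2
cy_2 = 7.5
cz_2 = 4.5
r_2 = 0.5
cx_3 = 7.5
cy_3 = 5.5
cz_3 = 2
cx_4 = 4
cy_4 = 3
cz_4 = 6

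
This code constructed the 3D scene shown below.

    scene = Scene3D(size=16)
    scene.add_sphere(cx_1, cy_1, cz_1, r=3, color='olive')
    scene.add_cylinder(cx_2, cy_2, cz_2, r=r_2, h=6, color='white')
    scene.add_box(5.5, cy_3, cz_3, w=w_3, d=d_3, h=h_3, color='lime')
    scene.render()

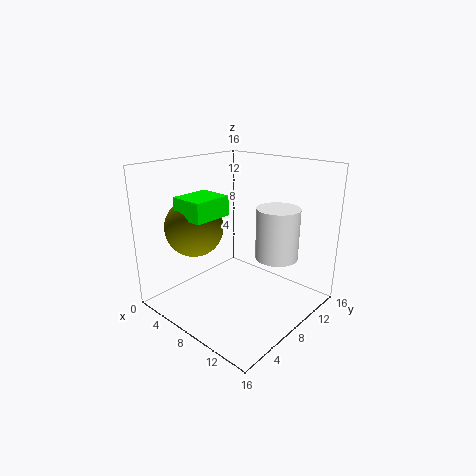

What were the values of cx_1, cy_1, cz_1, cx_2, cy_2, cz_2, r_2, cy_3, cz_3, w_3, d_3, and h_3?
cx_1 = 6
cy_1 = 3.5
cz_1 = 10
cx_2 = 10.5
cy_2 = 12
cz_2 = 5
r_2 = 2.5
cy_3 = 1.5
cz_3 = 11.5
w_3 = 3.5
d_3 = 4
h_3 = 2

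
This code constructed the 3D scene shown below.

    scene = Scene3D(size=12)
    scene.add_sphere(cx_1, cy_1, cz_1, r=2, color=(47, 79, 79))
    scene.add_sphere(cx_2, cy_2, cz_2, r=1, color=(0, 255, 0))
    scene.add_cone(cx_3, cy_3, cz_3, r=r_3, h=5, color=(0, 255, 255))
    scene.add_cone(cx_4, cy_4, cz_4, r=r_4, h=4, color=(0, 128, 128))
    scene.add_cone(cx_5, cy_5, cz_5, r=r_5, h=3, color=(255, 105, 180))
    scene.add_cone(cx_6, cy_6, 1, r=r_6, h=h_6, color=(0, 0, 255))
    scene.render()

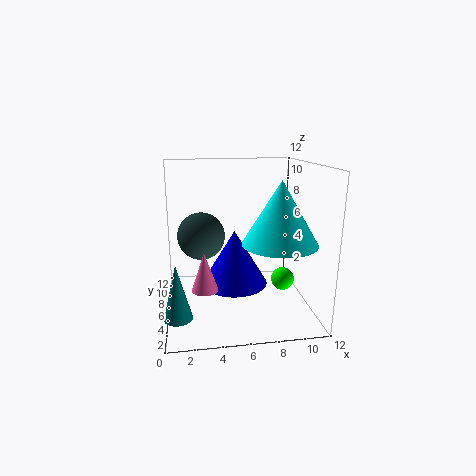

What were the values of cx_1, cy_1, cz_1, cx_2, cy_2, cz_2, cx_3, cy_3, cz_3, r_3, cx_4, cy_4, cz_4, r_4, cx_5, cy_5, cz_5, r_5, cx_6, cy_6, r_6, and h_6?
cx_1 = 3, cy_1 = 7, cz_1 = 6, cx_2 = 10, cy_2 = 6, cz_2 = 2, cx_3 = 9, cy_3 = 4, cz_3 = 6, r_3 = 3, cx_4 = 1, cy_4 = 1, cz_4 = 2, r_4 = 1, cx_5 = 3, cy_5 = 3, cz_5 = 3, r_5 = 1, cx_6 = 6, cy_6 = 8, r_6 = 3, h_6 = 5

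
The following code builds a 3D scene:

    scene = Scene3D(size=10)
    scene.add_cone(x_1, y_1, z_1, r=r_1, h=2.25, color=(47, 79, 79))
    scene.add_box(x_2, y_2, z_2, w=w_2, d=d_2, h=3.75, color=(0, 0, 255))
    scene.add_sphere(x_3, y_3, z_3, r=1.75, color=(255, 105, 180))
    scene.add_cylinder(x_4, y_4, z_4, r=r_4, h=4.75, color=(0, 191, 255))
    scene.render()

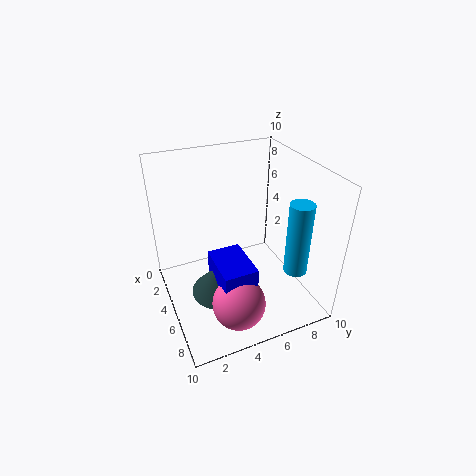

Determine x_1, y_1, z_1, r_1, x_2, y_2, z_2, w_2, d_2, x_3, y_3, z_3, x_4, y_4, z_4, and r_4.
x_1 = 6, y_1 = 3.25, z_1 = 1.75, r_1 = 2, x_2 = 5, y_2 = 2.75, z_2 = 0.75, w_2 = 3.25, d_2 = 2.25, x_3 = 8, y_3 = 3.75, z_3 = 2, x_4 = 8.5, y_4 = 7.5, z_4 = 4, r_4 = 0.75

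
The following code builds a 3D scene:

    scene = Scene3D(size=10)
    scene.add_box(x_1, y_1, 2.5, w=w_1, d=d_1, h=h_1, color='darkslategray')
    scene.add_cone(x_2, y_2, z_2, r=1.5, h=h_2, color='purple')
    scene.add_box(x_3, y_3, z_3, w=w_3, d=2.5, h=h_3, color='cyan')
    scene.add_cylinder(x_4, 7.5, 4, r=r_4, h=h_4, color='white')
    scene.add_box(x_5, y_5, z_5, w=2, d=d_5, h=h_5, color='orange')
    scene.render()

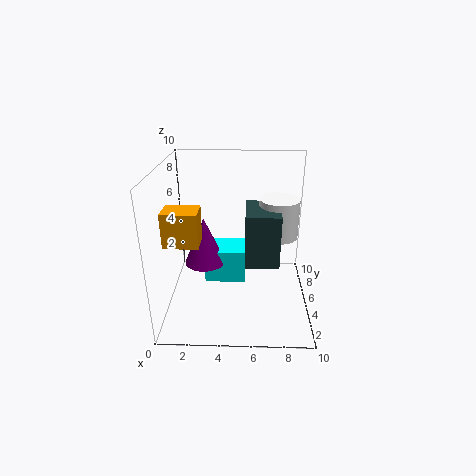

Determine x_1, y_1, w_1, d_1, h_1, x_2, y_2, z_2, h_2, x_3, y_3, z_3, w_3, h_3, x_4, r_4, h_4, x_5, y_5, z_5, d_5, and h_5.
x_1 = 5.5
y_1 = 5
w_1 = 2.5
d_1 = 3.5
h_1 = 4
x_2 = 2.5
y_2 = 6
z_2 = 2.5
h_2 = 3.5
x_3 = 2.5
y_3 = 5.5
z_3 = 1
w_3 = 3
h_3 = 2.5
x_4 = 8
r_4 = 1.5
h_4 = 3
x_5 = 1
y_5 = 0.5
z_5 = 6.5
d_5 = 1.5
h_5 = 2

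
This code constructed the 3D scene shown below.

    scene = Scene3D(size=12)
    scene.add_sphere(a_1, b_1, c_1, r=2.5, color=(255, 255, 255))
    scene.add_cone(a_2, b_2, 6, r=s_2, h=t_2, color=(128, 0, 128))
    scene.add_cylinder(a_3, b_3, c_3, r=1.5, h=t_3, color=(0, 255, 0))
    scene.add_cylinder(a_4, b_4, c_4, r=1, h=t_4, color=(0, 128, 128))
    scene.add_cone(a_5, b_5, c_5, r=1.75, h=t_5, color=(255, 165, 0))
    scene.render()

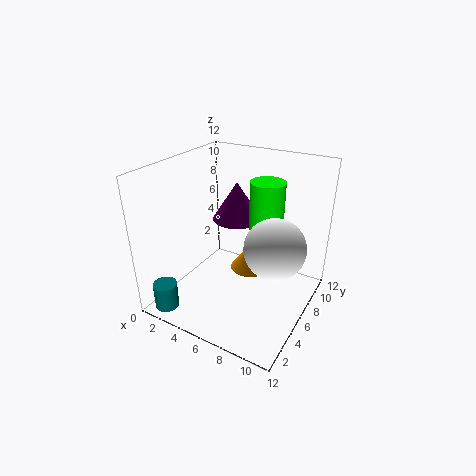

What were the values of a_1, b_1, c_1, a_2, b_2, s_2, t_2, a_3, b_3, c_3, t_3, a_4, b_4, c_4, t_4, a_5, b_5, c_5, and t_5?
a_1 = 9.25
b_1 = 6.25
c_1 = 5.75
a_2 = 4
b_2 = 9.25
s_2 = 2.25
t_2 = 3.5
a_3 = 7.25
b_3 = 8.75
c_3 = 6
t_3 = 4.25
a_4 = 1.5
b_4 = 1.5
c_4 = 0.25
t_4 = 2.25
a_5 = 6.25
b_5 = 7.75
c_5 = 2.25
t_5 = 2.25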